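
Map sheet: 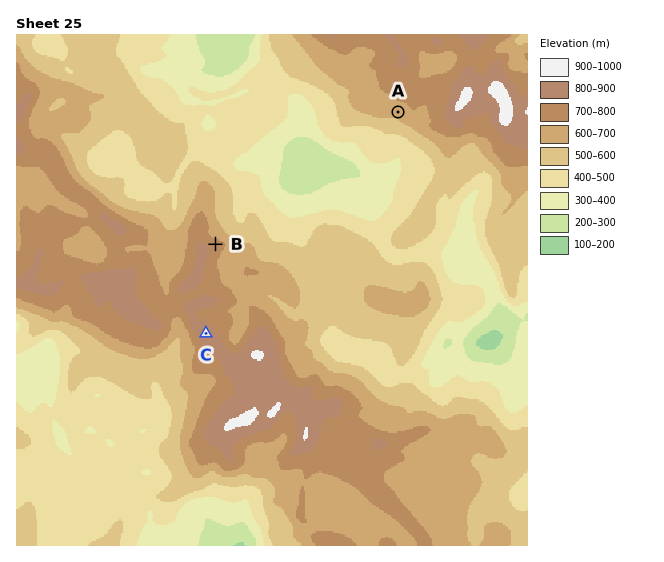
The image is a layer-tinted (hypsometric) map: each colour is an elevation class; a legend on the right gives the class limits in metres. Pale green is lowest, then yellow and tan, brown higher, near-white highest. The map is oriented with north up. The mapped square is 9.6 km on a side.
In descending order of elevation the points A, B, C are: C B A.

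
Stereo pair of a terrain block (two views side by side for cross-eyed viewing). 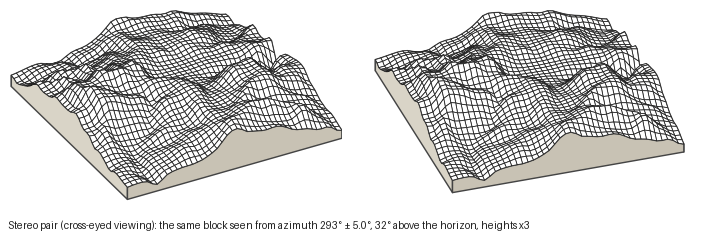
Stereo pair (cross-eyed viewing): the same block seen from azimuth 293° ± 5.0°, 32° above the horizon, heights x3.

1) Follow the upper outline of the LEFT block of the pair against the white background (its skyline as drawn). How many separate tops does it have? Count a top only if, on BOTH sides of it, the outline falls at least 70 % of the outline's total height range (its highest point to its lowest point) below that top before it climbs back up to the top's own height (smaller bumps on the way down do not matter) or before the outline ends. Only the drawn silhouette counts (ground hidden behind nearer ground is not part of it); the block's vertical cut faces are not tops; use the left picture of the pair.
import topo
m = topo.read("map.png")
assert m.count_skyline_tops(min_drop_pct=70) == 0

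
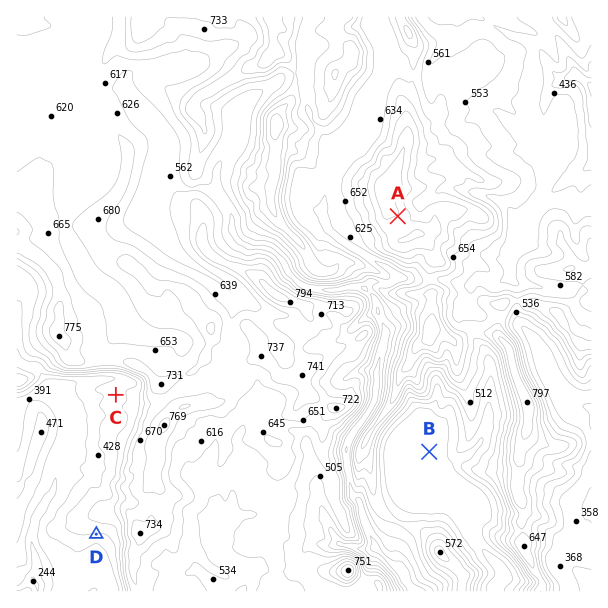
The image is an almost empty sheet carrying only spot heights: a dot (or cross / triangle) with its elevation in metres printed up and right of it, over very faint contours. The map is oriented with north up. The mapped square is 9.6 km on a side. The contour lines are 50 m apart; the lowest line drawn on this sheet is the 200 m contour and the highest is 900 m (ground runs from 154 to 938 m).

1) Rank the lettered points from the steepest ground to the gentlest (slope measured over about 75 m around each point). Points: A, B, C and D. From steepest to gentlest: D A C B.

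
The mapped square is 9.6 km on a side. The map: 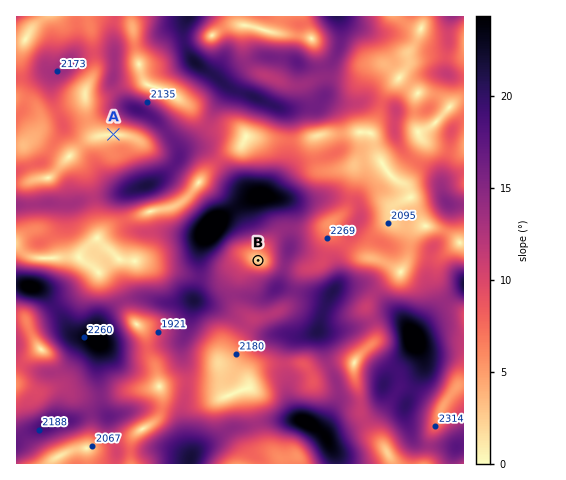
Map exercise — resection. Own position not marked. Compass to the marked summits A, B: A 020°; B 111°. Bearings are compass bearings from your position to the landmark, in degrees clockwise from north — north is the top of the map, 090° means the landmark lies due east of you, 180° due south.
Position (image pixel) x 91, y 196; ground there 2170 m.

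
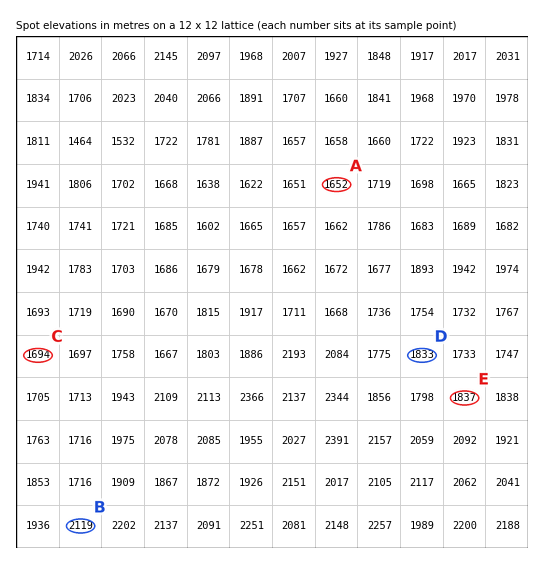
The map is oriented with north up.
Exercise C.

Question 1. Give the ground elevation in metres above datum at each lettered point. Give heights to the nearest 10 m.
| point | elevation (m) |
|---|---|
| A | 1650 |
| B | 2120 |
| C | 1690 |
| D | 1830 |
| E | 1840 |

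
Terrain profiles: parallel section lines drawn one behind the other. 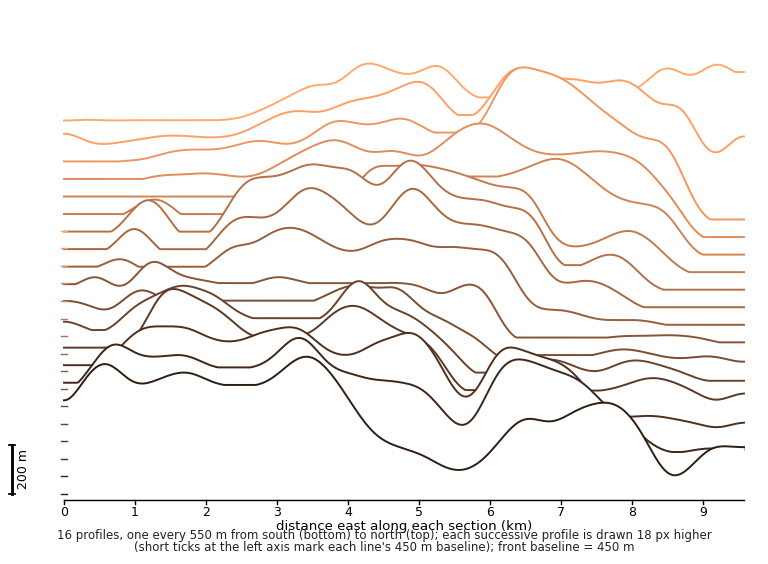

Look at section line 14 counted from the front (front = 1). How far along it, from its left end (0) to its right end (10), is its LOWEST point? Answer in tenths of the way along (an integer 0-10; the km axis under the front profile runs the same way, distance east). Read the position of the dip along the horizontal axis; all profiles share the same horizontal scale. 10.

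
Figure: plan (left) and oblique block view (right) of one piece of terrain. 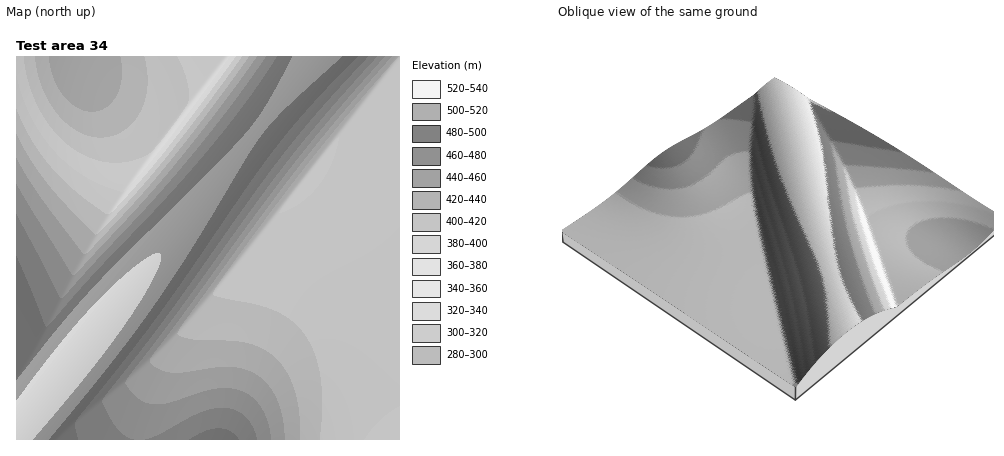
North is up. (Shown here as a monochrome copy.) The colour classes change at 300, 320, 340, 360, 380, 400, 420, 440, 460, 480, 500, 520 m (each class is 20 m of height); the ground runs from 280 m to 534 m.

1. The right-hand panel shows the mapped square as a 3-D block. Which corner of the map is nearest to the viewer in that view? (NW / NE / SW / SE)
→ NE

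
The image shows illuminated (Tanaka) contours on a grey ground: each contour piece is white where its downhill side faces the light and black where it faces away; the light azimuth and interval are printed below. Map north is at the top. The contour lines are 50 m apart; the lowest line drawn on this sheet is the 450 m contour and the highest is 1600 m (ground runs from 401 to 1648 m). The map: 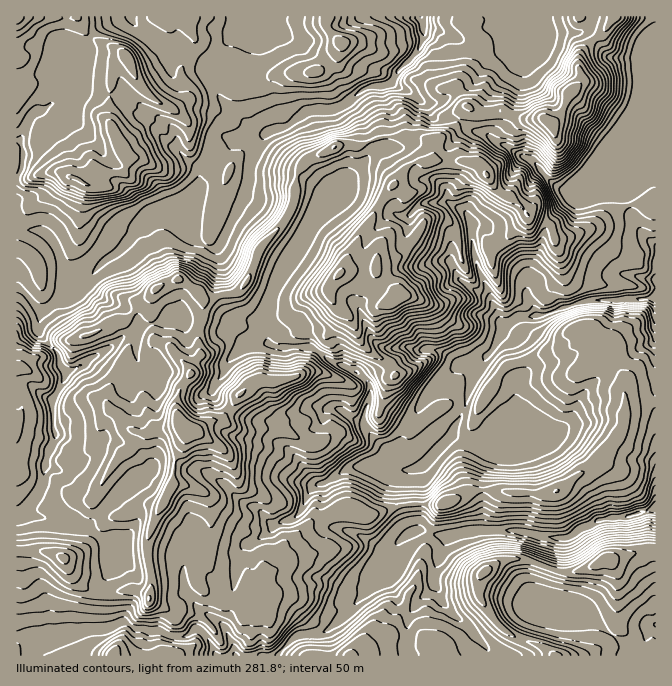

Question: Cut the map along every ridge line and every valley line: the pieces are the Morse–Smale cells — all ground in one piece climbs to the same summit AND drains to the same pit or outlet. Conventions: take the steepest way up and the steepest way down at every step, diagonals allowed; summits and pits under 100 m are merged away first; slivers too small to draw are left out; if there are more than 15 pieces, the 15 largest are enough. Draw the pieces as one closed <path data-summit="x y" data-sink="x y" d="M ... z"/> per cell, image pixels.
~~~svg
<path data-summit="194 430" data-sink="655 297" d="M370 141l-10 5-12-2-13 2-13 8-12 4-9 9-5 10-2 25-5 11-10 15-20 20-6 22-7 13-7 8-34 8-21-18-7-2-20 9-8 10-11 7-4 7-9 9-15 3-23 12-17 5-8 0-9 7 5 5 1 9 7 10-2 8-11 18 0 27 3 12-10 21-5 30-18 26 61 12 29 18-2 1 0 23-8 16 0 43 2 2 15-6 7 0 10 6 25 2 8 5 17 0 5-5 7-2 10 11 8 16 47 0 5-21 0-11-11-20 5-14 1-13 19-30 5-6 22-18 32-12 33 3 22-8 21-2 3-4-2-32 33-32 16 7 22 0 2 1 8 0 8-7 5-15 3-4-2-35 4-5 0-8-5-22-11-15-9 17-9 9-24 5-25-15-20 0-27 19-14 5-7 6-22-13-11-3-22-15-14-2-18 2-12-6 0-12-4-7 2-13 5-17 15-31 37-60 35-32 16-20z"/><path data-summit="340 273" data-sink="655 297" d="M460 121l-12 13-13 7-35-5-2 2-20 0-7 4 3 8-16 20-35 32-47 80-12 36 4 12 0 12 2 2 10 4 12-2 20 2 22 15 24 10 7 6 12-8 11-3 27-19 20 0 25 15 24-5 9-9 11-23-6-15-10-16-14-7-16-12-5-10 0-5 7-4 14-3 0-31 16 2 12-3 27-18 2-23 10-12-7-9-19-8-25-17-20-7z"/><path data-summit="557 492" data-sink="655 297" d="M655 298l-36 1-2 2-5-2-28 2-37 13-30 4-10 6-4 4 0 7 10 13 5 22 0 8-4 5 2 35-3 4-2 8-11 14-32-1-16-7-33 32 2 12-2 23 23 1 15-5 15-8 35 0 1 2 39 1 12-3 20-17 8-3 17-18 15-20 8-27 12-3 17-1z"/><path data-summit="194 430" data-sink="422 17" d="M348 101l-14 8-27 2-22 17-11 1-14 7-10 0-16 7-31 29-9 28-9 18-10-5-18 0-7 3-8 12-28 28-12 7-14 15-25-1-4 23-18 13-3 14 3 8 13 13 8-7 8 0 17-5 23-12 15-3 9-9 4-7 11-7 8-10 20-9 7 2 21 18 34-8 7-8 7-13 6-22 20-20 10-15 5-11 2-25 5-10 9-9 12-4 13-8 9-2 16 2 11-6-12-27z"/><path data-summit="72 177" data-sink="422 17" d="M190 54l-4 1-5 12 0 10 3 6 0 15-9 10-6 0-7-4-21-17-13-28-6 2-8 7-3 12-3 38 11 27 9 12-4 16-29 0-8 11-30-13-22 5-10 0-5-3-4 4 0 50 24 4 11 7 7 10 6 28 24 2 14-15 12-7 20-21 16-19 7-3 18 0 10 5 9-18 9-28 31-29 16-7 11-1-7-1-6-9-20-18-9-10-10-19-1-13z"/><path data-summit="194 430" data-sink="655 297" d="M655 161l-20 8-30-3-25 25-5 2-16-5-19-17-9 11 0 20-4 6-30 16-24 1 0 22 3 10-9-1-14 6 0 5 5 10 16 12 15 8 15 29 13-8 30-4 37-13 11-2 22 2 2-2 36-1z"/><path data-summit="342 42" data-sink="422 17" d="M420 16l-160 0-6 20-17-2-18 16-10 20 0 8 10 19 29 28 1 5 5 4 11 0 9-5 11-1 22-17 27-2 11-5 22-16 21-4 33-39 3-13-1-14z"/><path data-summit="552 125" data-sink="655 297" d="M595 39l-9 8-7 10-1 10 3 6 0 9-13 13-7 18-9 11-10-6-17 1-21-8-22 3-12-6-6 2-5 10 11 9 20 7 25 17 19 8 18 22 10 6 12 4 6-2 25-25 30 3 19-6 2-3 0-95-6-4-11-3-27 0-11-10z"/><path data-summit="194 430" data-sink="655 508" d="M418 504l-21 2-22 8-33-3-32 12-22 18-5 6-19 30-1 13-5 14 11 20 0 11-3 7-2 13 14 1 10-12 9-8 21-2 9-3 41-42 19-8 7-7 5-14-1-16 9-10 10-3 2-4z"/><path data-summit="72 177" data-sink="655 297" d="M130 16l-28 10-9 7-11 15-11 5 0 12 3 10-3 10-14 18-26 12-12 25 4 8 0 19-4 5 3 2 13 2 22-5 30 13 8-11 29-1 4-15-14-22-6-17 0-6 5-40 12-13 4 1 9 22 14 16 17 10 6 0 8-6 1-19-3-6 0-10 7-14-9-5-14-2-25-17z"/><path data-summit="557 492" data-sink="655 508" d="M655 403l-26 1-5 6-1 17-19 26-17 18-8 3-20 17-12 3-39-1-1-2-35 0-24 12-28 1-2 26 22 6 12 0 16-5 52 0 29 7 20 0 13-10 18-9 22-1 32-9 2-2z"/><path data-summit="64 558" data-sink="655 297" d="M28 514l-12 3 0 118 11 3 21 0 29-5 7-4 20 0-1-45 8-16 0-23 2-1-29-18z"/><path data-summit="485 572" data-sink="655 508" d="M520 531l-52 0-16 5-12 0-15-5-15 2-12 11 1 16-8 22 7 9 14 7 10 0 13-14 6 16 17 19 11 8 20 23 3 6 60 0-5-7-27-10-15-8-12-13-14-21 2-22 21-14 23-2 22 9 4-3 3-20 4-7-21-2z"/><path data-summit="350 655" data-sink="655 508" d="M390 578l-22 11-41 42-9 3-21 2-9 8-9 11 212 0-2-5-20-23-11-8-17-19-6-16-13 14-10 0-14-7-5-6z"/><path data-summit="194 430" data-sink="422 17" d="M614 16l-192 0 2 21-3 8-30 37 7 6 10 3 16 12 13 0 8-4 13-11 17-7 15-22 24-13 14-3 8-8 1-4 8 3 42-3 8 8 9-7z"/>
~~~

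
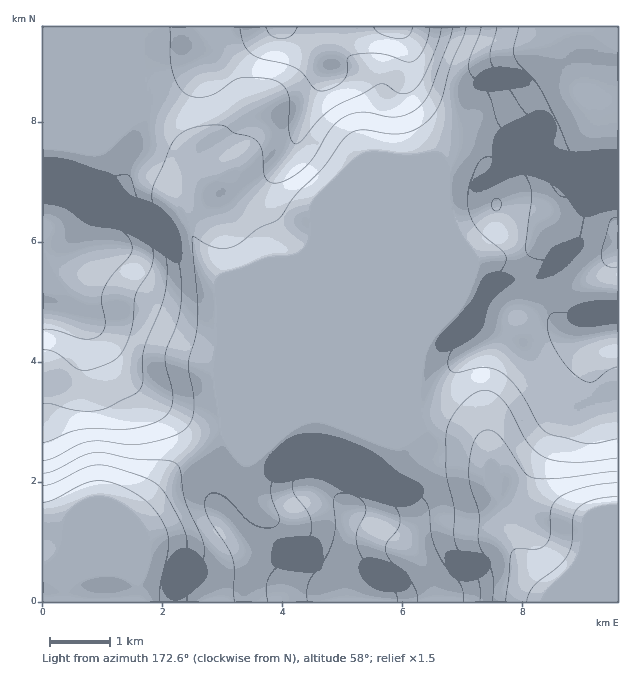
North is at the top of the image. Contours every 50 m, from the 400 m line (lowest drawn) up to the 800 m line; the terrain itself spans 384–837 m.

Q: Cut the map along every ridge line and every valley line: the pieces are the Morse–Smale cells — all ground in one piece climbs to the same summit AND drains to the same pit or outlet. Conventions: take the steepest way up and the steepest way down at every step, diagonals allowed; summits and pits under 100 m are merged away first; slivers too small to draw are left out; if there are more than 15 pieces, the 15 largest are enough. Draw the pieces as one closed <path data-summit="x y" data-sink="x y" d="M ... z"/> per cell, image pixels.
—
<path data-summit="86 249" data-sink="617 601" d="M137 26l-95 1 0 283 29 6 21 12 34 50 17 17 36 25 26 29 19-11 39-14 30 0 17-6 15 0 30 10 67 0-8-14-136-137-8-15-8-31-30-52-8-1-21 6-18 10-8 10 7-30 2-23-11-14-26-18-5-7-6-45z"/><path data-summit="395 27" data-sink="617 601" d="M398 26l-259 0-1 41 8 48 29 22 11 14-2 23-7 30 8-10 18-10 21-6 8 1 30 52 8 31 8 15 138 141 0-28 6-45 0-149 34-87-28-11-14-11-4-9 0-21-4-17z"/><path data-summit="610 333" data-sink="617 601" d="M458 110l-4 1-32 85 0 149-6 45 1 27 8 13 39 6 12 4 8 7 12 30 0 19 8 18 4 24 11 20 22 29 10 7 21 8 45 0 1-349-4 2-4 21 2 55-2 3-14 2-16 0-17-8-18-17-10-5-12-1-4-11-1-33-6-21-16-32 0-19-7-21-13-26-6-24-3-4z"/><path data-summit="361 598" data-sink="617 601" d="M325 418l-15 0-17 6-30 0-39 14-20 12 6 13 2 29 6 18 12 16 44 48 15 7 39 11 25 2 8 4 1 4 210-1-21-7-10-7-27-37-6-12-4-24-8-18 0-19-7-23-5-7-8-7-18-6-34-6-69 0z"/><path data-summit="610 333" data-sink="617 46" d="M599 32l-18 0-25 15-32 6-43 18-15 14-10 21 1 4 6 2 7 6 6 24 13 26 7 21 0 19 16 32 6 21 2 42 25 8 18 17 17 8 16 0 16-5-2-55 4-21 4-3 0-210z"/><path data-summit="86 249" data-sink="65 601" d="M53 311l-11 1 0 289 95 1 1-17-5-7-15-6-26 0-6 2 36-36 8-21 34-39 20-17 19-11 1-2-25-28-36-25-17-17-34-50-21-12z"/><path data-summit="361 598" data-sink="65 601" d="M205 450l-21 11-20 17-34 39-8 21-34 36 30-2 15 6 5 7 1 17 223-1-1-3-8-4-25-2-39-11-15-7-44-48-12-16-6-18-2-29z"/><path data-summit="395 27" data-sink="617 46" d="M617 26l-218 1 7 13 4 17 0 21 4 9 14 11 27 10 11-23 15-14 43-18 32-6 25-15 18 0 18 9z"/>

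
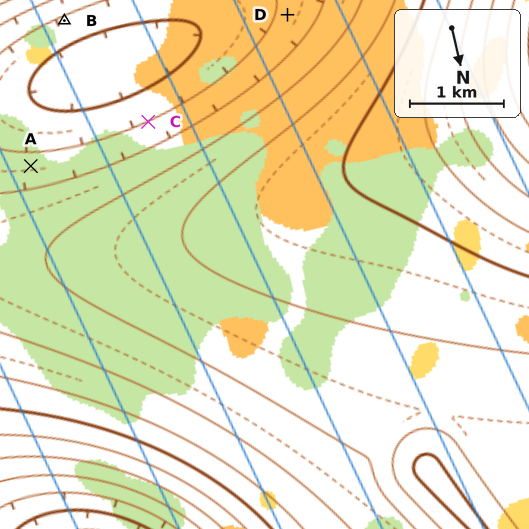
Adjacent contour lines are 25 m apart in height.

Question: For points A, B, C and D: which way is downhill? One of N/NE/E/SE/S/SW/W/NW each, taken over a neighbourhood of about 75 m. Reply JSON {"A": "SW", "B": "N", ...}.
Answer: {"A": "S", "B": "N", "C": "S", "D": "SE"}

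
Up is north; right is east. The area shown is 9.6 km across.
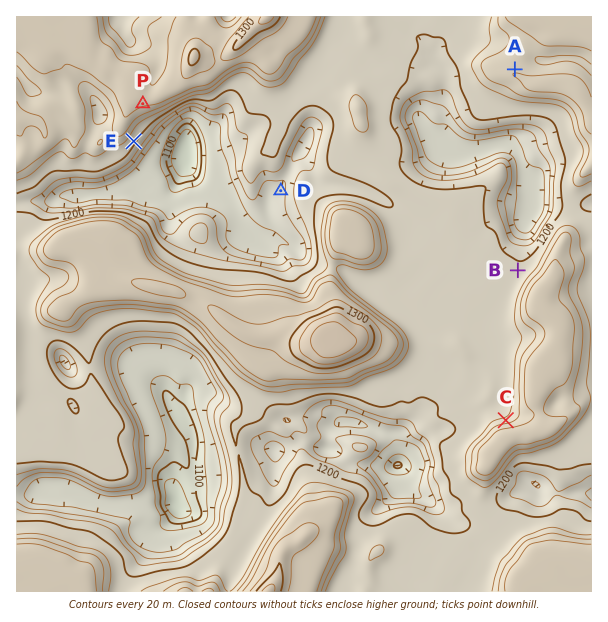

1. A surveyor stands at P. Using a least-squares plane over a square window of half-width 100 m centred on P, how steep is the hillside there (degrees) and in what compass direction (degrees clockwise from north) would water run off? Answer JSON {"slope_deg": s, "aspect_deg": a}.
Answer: {"slope_deg": 5, "aspect_deg": 157}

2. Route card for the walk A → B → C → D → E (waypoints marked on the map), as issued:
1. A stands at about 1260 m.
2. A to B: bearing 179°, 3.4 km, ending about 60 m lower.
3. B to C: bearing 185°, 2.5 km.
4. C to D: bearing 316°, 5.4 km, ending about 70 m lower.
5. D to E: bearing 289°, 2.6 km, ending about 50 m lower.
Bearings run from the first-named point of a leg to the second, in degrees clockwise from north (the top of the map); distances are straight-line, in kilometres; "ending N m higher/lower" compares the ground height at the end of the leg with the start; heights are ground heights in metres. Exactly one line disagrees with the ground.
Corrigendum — Line 5: it should read "ending about 50 m higher".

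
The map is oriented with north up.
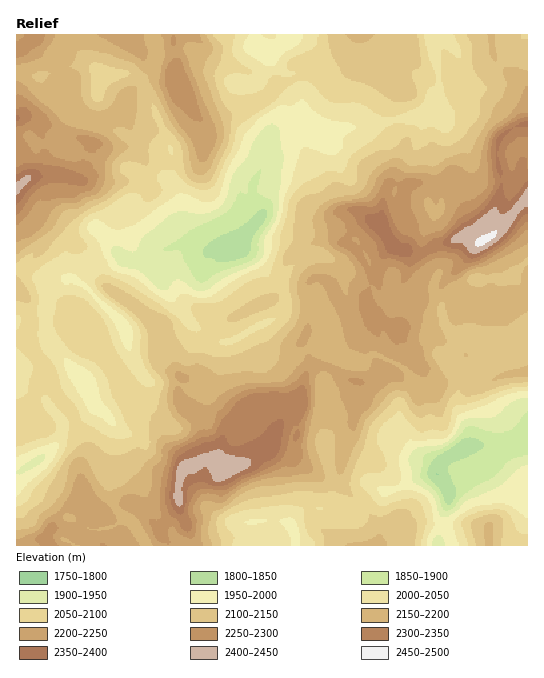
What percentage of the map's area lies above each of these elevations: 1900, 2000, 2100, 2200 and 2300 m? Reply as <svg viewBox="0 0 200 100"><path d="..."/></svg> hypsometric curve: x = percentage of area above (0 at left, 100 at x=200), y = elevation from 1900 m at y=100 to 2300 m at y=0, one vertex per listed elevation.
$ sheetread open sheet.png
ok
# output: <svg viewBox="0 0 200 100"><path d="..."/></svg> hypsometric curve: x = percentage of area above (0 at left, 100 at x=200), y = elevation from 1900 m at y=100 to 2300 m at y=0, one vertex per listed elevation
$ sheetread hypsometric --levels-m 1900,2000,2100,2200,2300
<svg viewBox="0 0 200 100"><path d="M192 100l-21-25-59-25-61-25-36-25"/></svg>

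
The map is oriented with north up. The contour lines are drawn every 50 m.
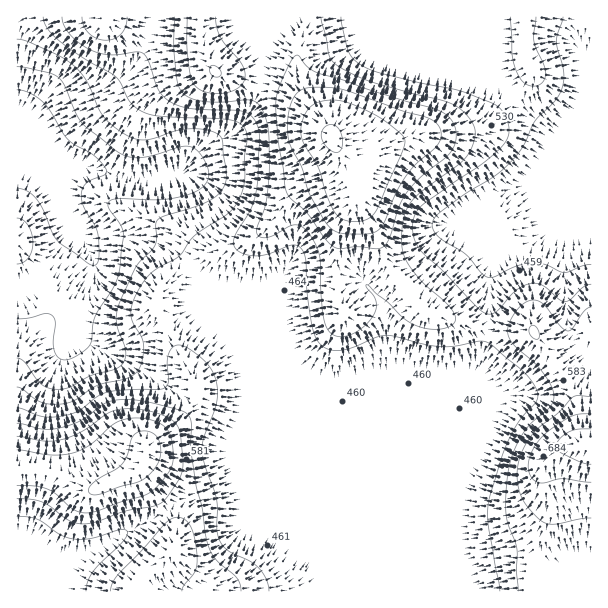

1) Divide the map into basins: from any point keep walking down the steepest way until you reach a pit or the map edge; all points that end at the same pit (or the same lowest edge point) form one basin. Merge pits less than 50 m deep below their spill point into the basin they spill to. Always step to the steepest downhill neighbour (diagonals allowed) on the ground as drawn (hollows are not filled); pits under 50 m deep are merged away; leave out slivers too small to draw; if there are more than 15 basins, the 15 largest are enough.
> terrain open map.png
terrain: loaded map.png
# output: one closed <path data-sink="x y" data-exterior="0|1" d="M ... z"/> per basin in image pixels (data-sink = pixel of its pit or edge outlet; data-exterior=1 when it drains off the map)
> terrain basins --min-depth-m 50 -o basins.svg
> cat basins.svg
<path data-sink="17 168" data-exterior="1" d="M302 16l-286 1 0 450 41 7 30 14 11 0 36-16 8-7-2 8 4 6 28 39 4 22-2 9-35 32-5 7 1 4 456 0 1-262-20 18-15 7-6 0-16-22-5-3-18 1-36-5-48-13-10-7-27-36-19-46-14-23-2-25-18-24-13-30-23-32-6-22 0-9 6-17 2-12z"/><path data-sink="591 189" data-exterior="1" d="M591 16l-288 0-1 26-6 17 2 18 4 13 23 32 13 30 18 24 2 25 14 23 19 46 27 36 10 7 48 13 36 5 18-1 5 3 16 22 6 0 15-7 9-6 11-13z"/><path data-sink="17 591" data-exterior="1" d="M140 466l-6 6-36 16-11 0-21-12-15-4-35-4 1 124 117-1 5-10 35-32 2-9-4-22-28-39z"/>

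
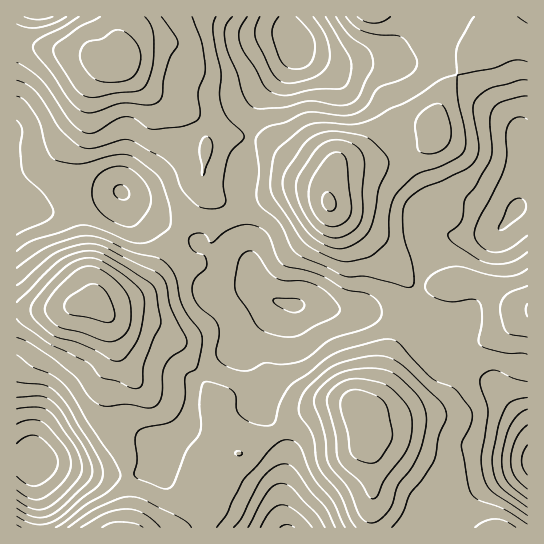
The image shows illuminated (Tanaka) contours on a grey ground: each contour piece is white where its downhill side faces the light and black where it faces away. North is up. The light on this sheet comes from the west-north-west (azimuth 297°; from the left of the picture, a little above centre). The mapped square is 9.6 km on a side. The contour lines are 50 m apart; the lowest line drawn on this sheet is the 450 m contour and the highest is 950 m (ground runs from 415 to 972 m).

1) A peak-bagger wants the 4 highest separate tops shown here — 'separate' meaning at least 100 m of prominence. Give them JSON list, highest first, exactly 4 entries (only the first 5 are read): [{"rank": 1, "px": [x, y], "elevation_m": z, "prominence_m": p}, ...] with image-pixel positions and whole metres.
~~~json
[{"rank": 1, "px": [97, 303], "elevation_m": 972, "prominence_m": 557}, {"rank": 2, "px": [329, 202], "elevation_m": 958, "prominence_m": 293}, {"rank": 3, "px": [369, 429], "elevation_m": 936, "prominence_m": 233}, {"rank": 4, "px": [115, 66], "elevation_m": 935, "prominence_m": 237}]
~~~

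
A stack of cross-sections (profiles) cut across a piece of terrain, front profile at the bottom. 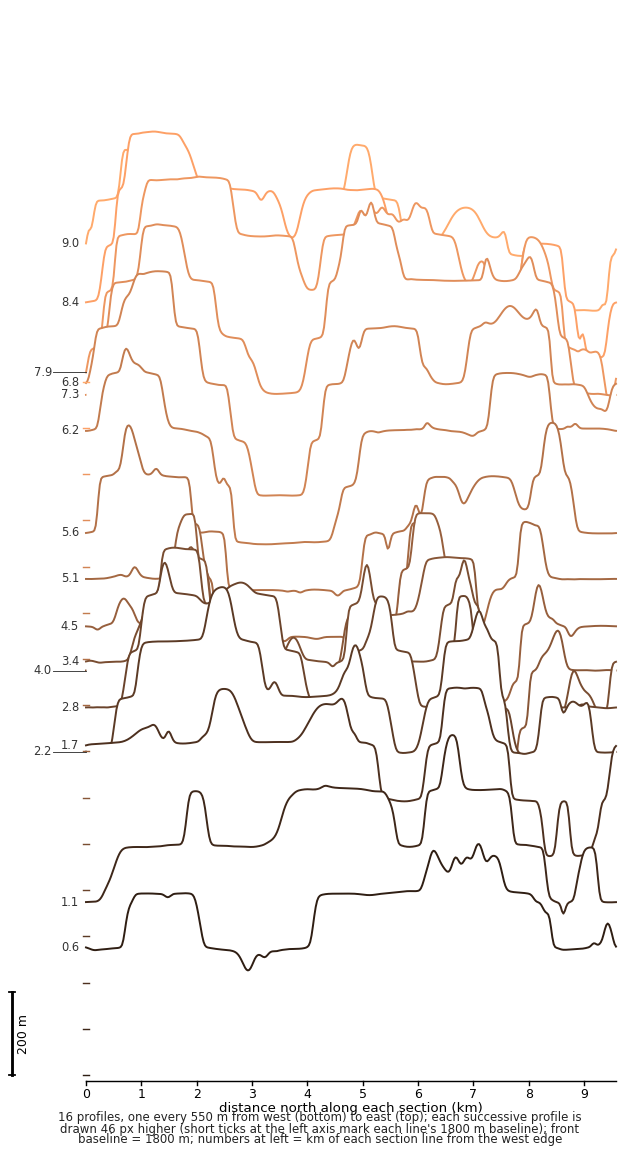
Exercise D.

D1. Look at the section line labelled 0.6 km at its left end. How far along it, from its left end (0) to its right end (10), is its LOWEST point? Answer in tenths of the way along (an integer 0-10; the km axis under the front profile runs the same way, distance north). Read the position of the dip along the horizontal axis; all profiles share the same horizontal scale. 3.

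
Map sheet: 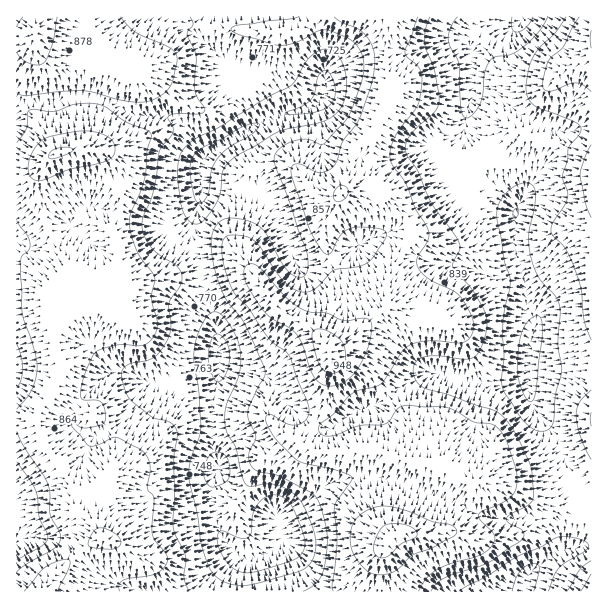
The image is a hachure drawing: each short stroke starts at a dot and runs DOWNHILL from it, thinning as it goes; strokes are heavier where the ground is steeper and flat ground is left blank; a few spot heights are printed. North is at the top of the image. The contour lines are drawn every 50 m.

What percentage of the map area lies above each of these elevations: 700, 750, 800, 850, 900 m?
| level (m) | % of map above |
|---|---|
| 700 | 97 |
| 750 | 87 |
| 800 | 60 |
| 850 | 40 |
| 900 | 5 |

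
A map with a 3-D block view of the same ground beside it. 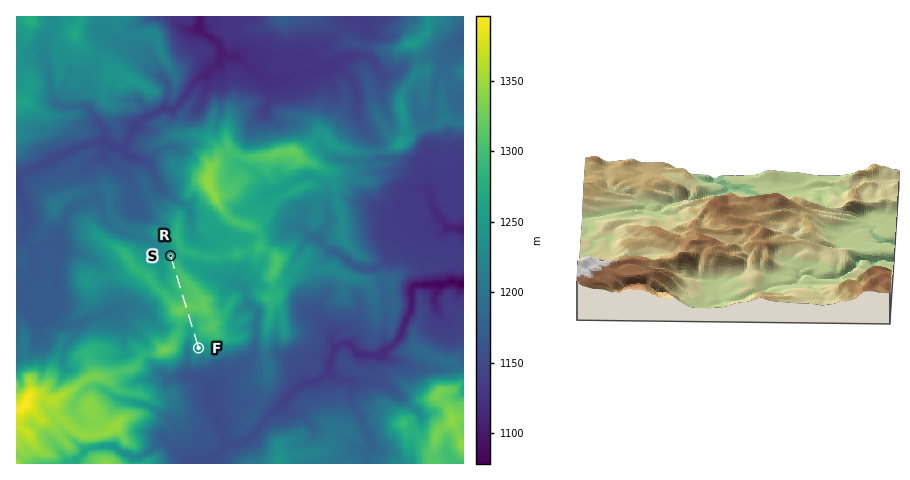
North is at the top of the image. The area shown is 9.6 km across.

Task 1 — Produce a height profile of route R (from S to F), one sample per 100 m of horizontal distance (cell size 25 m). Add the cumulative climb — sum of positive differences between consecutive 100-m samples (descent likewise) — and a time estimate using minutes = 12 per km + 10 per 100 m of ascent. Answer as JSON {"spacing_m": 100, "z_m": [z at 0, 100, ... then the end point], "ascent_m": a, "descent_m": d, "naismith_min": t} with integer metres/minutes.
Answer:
{"spacing_m": 100, "z_m": [1259, 1275, 1287, 1292, 1289, 1290, 1294, 1298, 1298, 1300, 1307, 1320, 1322, 1306, 1293, 1278, 1266, 1267, 1269, 1265, 1259, 1249], "ascent_m": 69, "descent_m": 80, "naismith_min": 32}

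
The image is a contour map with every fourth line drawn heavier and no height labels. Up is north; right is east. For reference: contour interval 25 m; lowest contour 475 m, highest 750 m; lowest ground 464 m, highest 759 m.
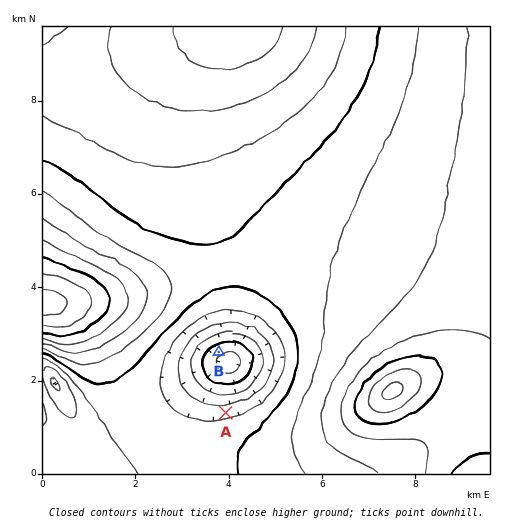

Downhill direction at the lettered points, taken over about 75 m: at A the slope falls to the N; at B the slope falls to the SE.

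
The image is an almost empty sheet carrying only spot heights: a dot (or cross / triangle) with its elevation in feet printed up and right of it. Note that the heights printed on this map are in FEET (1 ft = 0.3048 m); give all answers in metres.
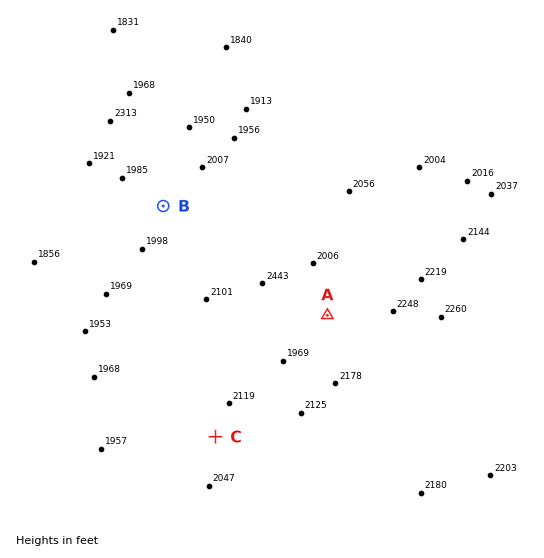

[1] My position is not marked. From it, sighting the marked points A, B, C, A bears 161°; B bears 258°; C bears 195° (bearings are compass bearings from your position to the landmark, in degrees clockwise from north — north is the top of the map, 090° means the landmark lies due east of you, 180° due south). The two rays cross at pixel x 282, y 181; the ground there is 620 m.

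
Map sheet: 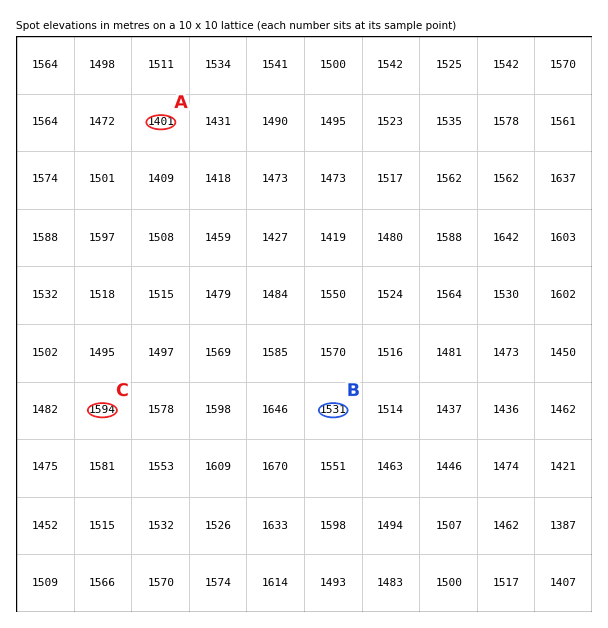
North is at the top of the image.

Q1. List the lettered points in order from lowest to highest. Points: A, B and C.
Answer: A B C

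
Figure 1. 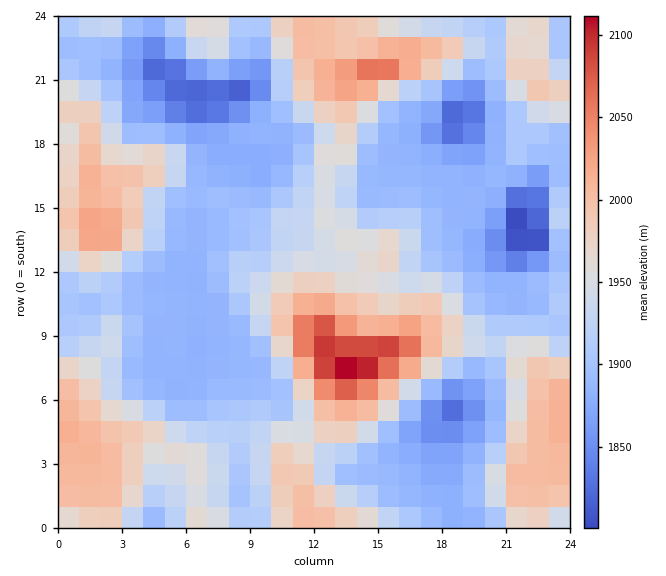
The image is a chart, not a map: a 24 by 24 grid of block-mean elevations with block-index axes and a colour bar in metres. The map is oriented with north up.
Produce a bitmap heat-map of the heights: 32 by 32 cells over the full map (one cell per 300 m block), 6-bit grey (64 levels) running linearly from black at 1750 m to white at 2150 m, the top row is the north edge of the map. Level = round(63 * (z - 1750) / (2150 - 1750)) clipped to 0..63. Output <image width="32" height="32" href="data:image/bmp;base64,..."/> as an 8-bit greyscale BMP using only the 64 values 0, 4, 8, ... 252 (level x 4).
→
<image width="32" height="32" href="data:image/bmp;base64,Qk02CAAAAAAAADYEAAAoAAAAIAAAACAAAAABAAgAAAAAAAAEAAATCwAAEwsAAAABAAAAAAAAAAAAAAEBAQACAgIAAwMDAAQEBAAFBQUABgYGAAcHBwAICAgACQkJAAoKCgALCwsADAwMAA0NDQAODg4ADw8PABAQEAAREREAEhISABMTEwAUFBQAFRUVABYWFgAXFxcAGBgYABkZGQAaGhoAGxsbABwcHAAdHR0AHh4eAB8fHwAgICAAISEhACIiIgAjIyMAJCQkACUlJQAmJiYAJycnACgoKAApKSkAKioqACsrKwAsLCwALS0tAC4uLgAvLy8AMDAwADExMQAyMjIAMzMzADQ0NAA1NTUANjY2ADc3NwA4ODgAOTk5ADo6OgA7OzsAPDw8AD09PQA+Pj4APz8/AEBAQABBQUEAQkJCAENDQwBEREQARUVFAEZGRgBHR0cASEhIAElJSQBKSkoAS0tLAExMTABNTU0ATk5OAE9PTwBQUFAAUVFRAFJSUgBTU1MAVFRUAFVVVQBWVlYAV1dXAFhYWABZWVkAWlpaAFtbWwBcXFwAXV1dAF5eXgBfX18AYGBgAGFhYQBiYmIAY2NjAGRkZABlZWUAZmZmAGdnZwBoaGgAaWlpAGpqagBra2sAbGxsAG1tbQBubm4Ab29vAHBwcABxcXEAcnJyAHNzcwB0dHQAdXV1AHZ2dgB3d3cAeHh4AHl5eQB6enoAe3t7AHx8fAB9fX0Afn5+AH9/fwCAgIAAgYGBAIKCggCDg4MAhISEAIWFhQCGhoYAh4eHAIiIiACJiYkAioqKAIuLiwCMjIwAjY2NAI6OjgCPj48AkJCQAJGRkQCSkpIAk5OTAJSUlACVlZUAlpaWAJeXlwCYmJgAmZmZAJqamgCbm5sAnJycAJ2dnQCenp4An5+fAKCgoAChoaEAoqKiAKOjowCkpKQApaWlAKampgCnp6cAqKioAKmpqQCqqqoAq6urAKysrACtra0Arq6uAK+vrwCwsLAAsbGxALKysgCzs7MAtLS0ALW1tQC2trYAt7e3ALi4uAC5ubkAurq6ALu7uwC8vLwAvb29AL6+vgC/v78AwMDAAMHBwQDCwsIAw8PDAMTExADFxcUAxsbGAMfHxwDIyMgAycnJAMrKygDLy8sAzMzMAM3NzQDOzs4Az8/PANDQ0ADR0dEA0tLSANPT0wDU1NQA1dXVANbW1gDX19cA2NjYANnZ2QDa2toA29vbANzc3ADd3d0A3t7eAN/f3wDg4OAA4eHhAOLi4gDj4+MA5OTkAOXl5QDm5uYA5+fnAOjo6ADp6ekA6urqAOvr6wDs7OwA7e3tAO7u7gDv7+8A8PDwAPHx8QDy8vIA8/PzAPT09AD19fUA9vb2APf39wD4+PgA+fn5APr6+gD7+/sA/Pz8AP39/QD+/v4A////AICMkJBwWFxwiIh0ZGR8mKCgmJCIdGhgWFBQWGSElIB0nJygnIhoYHSAgGxgaICcoJyMgHRgXFhUVFRcdJSclJSgoKCglHhsdHx4aFxoiJyciHBgXFhUVFBQWGSIoKSgoKSkoKCYgHR8hIBsYGyMnJBwYFhYWFRUTExUYIScoKCgpKSkoJSAgIiIfGhkcIiYhHBsZFxYVFBMSFRYcJigoKCoqKScmJCMgHh0aGhwgJCAhIh8ZFRMSERETFBkjJygpKiknJSUjHxoZGhkbGxwcHiUnJiIcFRIODQ8SFyEnKSopJyQgHxsYFhYXGBgZGBghJyoqKCQbFA8MDhIWHyYpKigmIRwYFhUVFRYWFhcWGiUsMTEtKCEZFBAQExcdJSgqJiQgGxYVFRUVFRYVFRYeKTM4ODQuKSMcFhQVGCAmJycgHx8cFhUVFRUVFhUVGSMuNjg5ODYxKyUfGhgaICUjIRkaHh4YFRUVFRUWFRceKTI2NDMzNTQuKCQgHh0fIR4aGRgcHhkVFRUVFRYWGiMqMjUwKyorLSsoJSAcGhobGRkZFxkaFxUVFRUVFRgeIygtLysoJiUmKCcjHBgWFhYWGRgXGRgWFRUVFRUWGh4iJignJiQjISEkIx8ZFhUVFRcaGRodGRYVFRUVFhgcHR8jJCMhICAgHh0eGxcVFRUWFxgdISMeGRYVFRUWGRsaHB8gHx8gIiMfGRgXFRQRDxEUFyInKSchGxcVFRYXGBgbHR0eICAiJCEZFhYUEg4KCA4YJSstLScgGBUVFRYXGBscHB8hIB4fHxoXFhUUEAoGDhsmKiopJx8YFhUWFxgYGx0dICEcGBkaGRYVFRUSCQcRHSQoKSgmHhgWFhYXFhYYGhwfHhkWFhcWFRUVFRQMCRIbIikpKCckHxkWFhYVFRUYHB8eGBYWFhUVFRUVFRMOERgiKSgmJiYkHRYUFBQUFBYaICIaFhUVFRUVFBQWFxUUFyEoJiEgIiEbFhQUFBQUFRggJB0WFRUVFBIRExYZGRYXHyYlHRgYGBUUFBQVFRUVFhwjIBgVFRQQDQ0SFRkaFxchJiMbFBMSDw4PEBMVFhcaICQjHBYVFBELCREVFxoaGyUkIBkTEhAMCgsLDRIWGyImJycjGxYVFA4KERUZICQkHxwaFhMQDQsLDAwKDRYfJiksLCslHxsYFBATGB8lJiMZGBYVEg0LDBATExAPFR8nKiwvMjErJiMdFxYaIyYiHBcWFhUSDQ4SGBwaFhQZIycoJygrLi4sKSUeGRkiJR4YFxgYGBQRExgfIh4XFh4mKCcmJSYmJSYlJSEaGiElHhcZHB0dGBQWGyEjHhgYICcoKCclJCEeHRoaGhgZICUeGA="/>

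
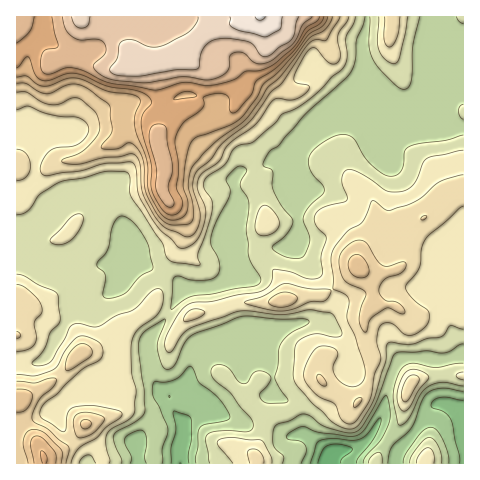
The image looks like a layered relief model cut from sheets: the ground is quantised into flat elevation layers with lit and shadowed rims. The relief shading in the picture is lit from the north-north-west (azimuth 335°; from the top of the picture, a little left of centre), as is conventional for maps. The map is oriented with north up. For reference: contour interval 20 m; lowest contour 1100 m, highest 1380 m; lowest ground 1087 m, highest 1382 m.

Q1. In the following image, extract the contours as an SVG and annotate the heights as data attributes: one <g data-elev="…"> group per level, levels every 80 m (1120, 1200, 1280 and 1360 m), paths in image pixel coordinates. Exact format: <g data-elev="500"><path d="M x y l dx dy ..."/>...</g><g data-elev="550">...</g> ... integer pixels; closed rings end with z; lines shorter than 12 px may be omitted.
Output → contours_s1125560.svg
<g data-elev="1120"><path d="M171 463l0-15 5-18-3-17 1-2 14 4 3 4 1 19-4 16 1 9"/><path d="M310 463l6-18 3-4 11-2 21 1 9-1 7-5 10-14 4-2 0 6-5 11-18 23-1 5"/><path d="M459 463l0-8-8-35-5-7-13-5-2-3 3-5 7-3 22 3"/></g><g data-elev="1200"><path d="M71 463l3-7 5-8 18-11 9-10 14-9 2-5-5-3-22-4-21 1-6 6-2 17-3 2-22-14-1-4 0-3 5-8 12-9 23-23 20-11 3-7-2-9-4-3-9-4-10 0-11 11-9 17-4 4-19 7-18-2"/><path d="M264 463l0-4-2-5-4-4-5-1-3 0-2 3 2 11"/><path d="M404 402l5-2 10-18 0-4-2-2-7 0-5 6-4 11 1 5z"/><path d="M17 351l11-2 6-5 2-7-2-15 8-11-1-7-5-7-11-10-8-3"/><path d="M184 321l4 0 11-3 5-4 1-2-6-3-7 1-6 4z"/><path d="M274 311l14-1 23-8 12-1 5-3 3-7-4-2-19-1-23-5-21 13-20 6 5 3z"/><path d="M17 181l5-2 5-3 2-4 1-6-3-12-5-3-5-2"/><path d="M463 175l-22 6-23 19-11 5-16 5-6 0-9-8-4-1-10 21-15 10-14 18-2 9 2 19 0 10 12 6 4 5-2 20 8 17 8 25 2 9 0 7-3 6-7 4-7-1-7-4-5-5-3-7 1-6 3-8 0-5-4-3-10-2-6 2-5 5-7 14-1 9 2 7 9 11 20 10 5 14 5 5 5 1 6-3 14-22 4-24 7-15-4-19 1-11 2-4 5-3 6 0 13 11 6 1 9-3 9-9 1-5-1-7-17-14-5-6 0-5 13-19 2-18 5-11 33-29 4-3"/><path d="M17 110l11-4 20 8 14 3 14 0 8 4 5 8-4 9-10 8-19 2-7 3-5 7-3 7-1 6 2 3 6 2 32-5 25-8 27-1 4 7 3 26 12 22 9 13 12 9 6 8 7 1 7-3 5-6 8-18 0-13-8-21 1-6 2-6 19-14 6-13 5-5 26-19 17-24 5-2 16 2 8-4 6-5 1-3-1-3-11-2-3-5 6-15 9-14 4-1 3 1 10 11 4 3 5 1 3-2 2-7-2-14 0-6 11-18"/><path d="M385 17l-1 23 2 5 4 2 3-3 4-8 3-19"/></g><g data-elev="1280"><path d="M46 463l1-7-2-3-4-2 0 5 2 7"/><path d="M174 100l4-5 8-4 7 1 4 4z"/><path d="M17 68l8-10 3-1 7 18 7 5 8 0 17-6 9 0 8 2 22 10 30 4 12 6 4 7-9 10-2 11 2 13 8 28 1 24 10 21 6 4 6 1 6-4 3-7-1-5-6-11 3-21-4-24 1-8 6-11 19-14 3-5-1-8 7-2 10-2 6 2 3 4 1 12 4 2 3-2 14-16 5-14 23-16 15-15 13-18 13-8 4-7"/></g><g data-elev="1360"><path d="M230 17l0 8 4 3 31 9 15-8 2-12"/></g>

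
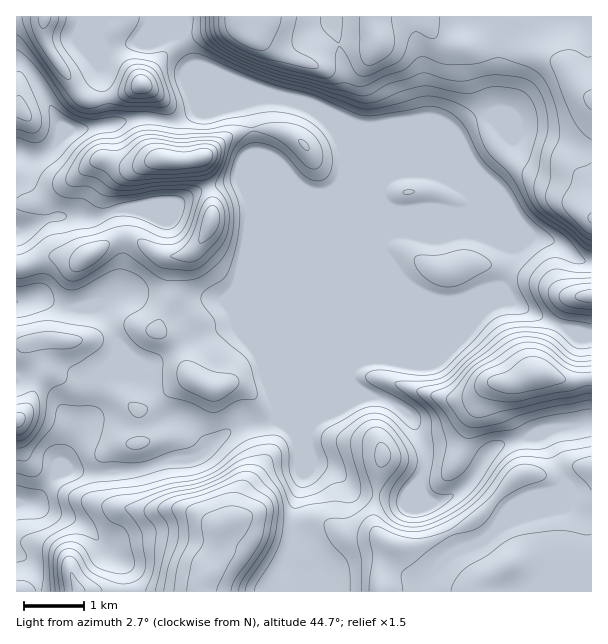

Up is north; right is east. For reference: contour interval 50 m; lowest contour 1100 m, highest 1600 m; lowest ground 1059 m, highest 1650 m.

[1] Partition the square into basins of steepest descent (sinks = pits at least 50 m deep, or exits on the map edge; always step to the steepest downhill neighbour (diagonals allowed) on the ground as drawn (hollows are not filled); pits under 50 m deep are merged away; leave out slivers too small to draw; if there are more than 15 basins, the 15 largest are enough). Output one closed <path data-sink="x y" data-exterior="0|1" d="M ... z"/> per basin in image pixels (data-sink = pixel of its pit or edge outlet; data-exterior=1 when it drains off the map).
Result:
<path data-sink="17 503" data-exterior="1" d="M591 16l-547 1-1 18 3 9 32 48 6 6 23 0 21-6 12-7 9 3 11 10 6 12 0 10-4 18 0 18 3 4 35-1 11 36 1 20-4 15-9 15-8 8-17 3-2 2-3 41-13 32-27-5-27 11-15 3-21 2-19-4-31 6 1 248 575-1z"/><path data-sink="17 153" data-exterior="1" d="M44 16l-28 1 0 249 8 0 29-10 16 4 11 0 25-16 14-6 13 0 32 18 18 0 9-3 15-20 6-18-1-20-11-36-35 1-3-4 0-18 4-18 0-10-6-12-11-10-9-3-12 7-21 6-23 0-6-6-32-48-3-9z"/><path data-sink="17 302" data-exterior="1" d="M132 238l-18 2-34 20-11 0-16-4-29 10-7 0-1 76 11 1 20-5 19 4 21-2 15-3 27-11 27 5 13-32 1-33 4-9-15-3z"/>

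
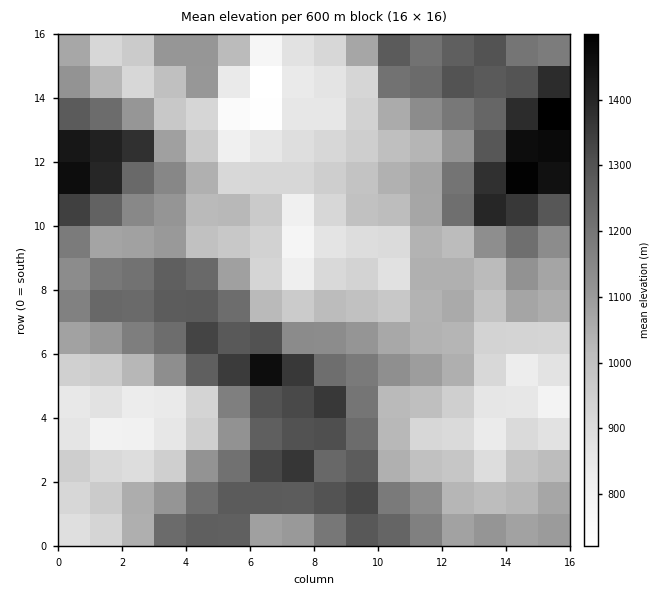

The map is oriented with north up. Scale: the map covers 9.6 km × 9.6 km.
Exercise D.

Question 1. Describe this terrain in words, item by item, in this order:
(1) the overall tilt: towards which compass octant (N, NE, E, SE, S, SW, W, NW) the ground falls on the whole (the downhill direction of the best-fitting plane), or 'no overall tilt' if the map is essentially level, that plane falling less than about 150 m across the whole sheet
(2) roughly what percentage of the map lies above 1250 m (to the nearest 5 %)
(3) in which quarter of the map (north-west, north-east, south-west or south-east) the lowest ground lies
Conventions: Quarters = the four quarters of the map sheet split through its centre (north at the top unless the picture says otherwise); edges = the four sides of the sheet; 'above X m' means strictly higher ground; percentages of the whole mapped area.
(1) There is no overall tilt: the best-fitting plane is nearly level.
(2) Ground above 1250 m makes up about 20 % of the sheet.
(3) Look to the north-west quarter for the lowest ground.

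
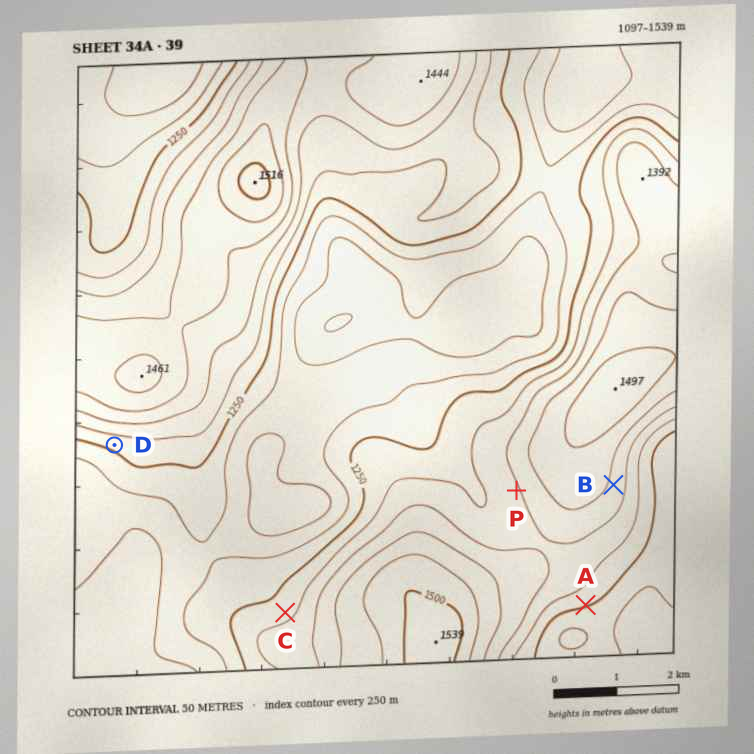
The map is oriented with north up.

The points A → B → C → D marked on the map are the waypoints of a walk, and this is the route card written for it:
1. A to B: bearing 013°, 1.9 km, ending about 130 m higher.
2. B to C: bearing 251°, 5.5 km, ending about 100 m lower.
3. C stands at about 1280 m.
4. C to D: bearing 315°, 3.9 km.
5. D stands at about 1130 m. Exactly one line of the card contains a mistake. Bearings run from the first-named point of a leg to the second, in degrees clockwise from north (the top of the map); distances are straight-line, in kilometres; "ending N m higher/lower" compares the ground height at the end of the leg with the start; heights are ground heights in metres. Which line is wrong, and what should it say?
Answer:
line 5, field height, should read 1270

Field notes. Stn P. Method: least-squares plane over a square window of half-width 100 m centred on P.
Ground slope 7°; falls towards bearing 250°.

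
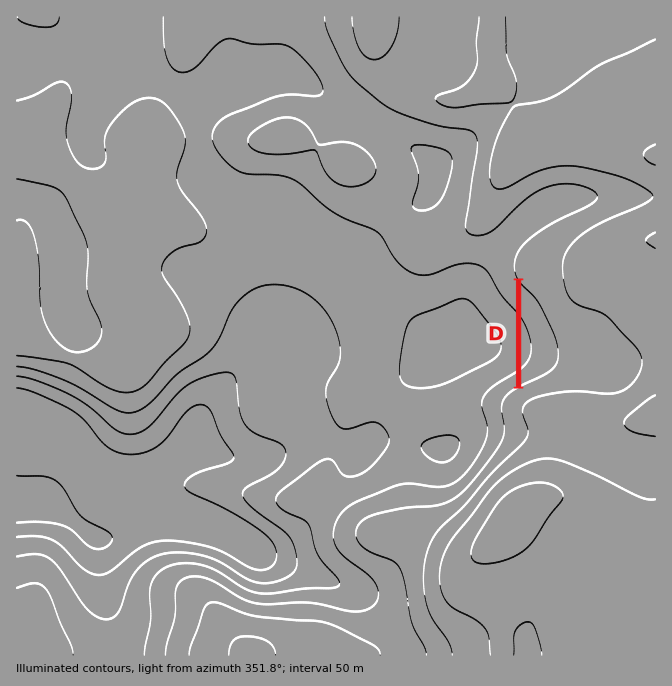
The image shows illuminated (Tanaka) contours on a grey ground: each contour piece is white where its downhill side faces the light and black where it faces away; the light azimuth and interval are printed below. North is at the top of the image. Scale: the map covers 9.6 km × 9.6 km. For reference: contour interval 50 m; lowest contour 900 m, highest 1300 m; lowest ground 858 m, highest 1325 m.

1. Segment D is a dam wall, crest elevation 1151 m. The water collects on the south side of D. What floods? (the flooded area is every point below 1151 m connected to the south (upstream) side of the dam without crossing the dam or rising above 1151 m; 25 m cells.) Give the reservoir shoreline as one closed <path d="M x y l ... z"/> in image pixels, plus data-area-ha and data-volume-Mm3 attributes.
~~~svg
<path d="M522 284l0 102 30-15 4-4 3-9 0-10-1-1 0-5-4-7 0-3-15-30-6-7 0-2-11-9z" data-area-ha="58" data-volume-Mm3="15.27"/>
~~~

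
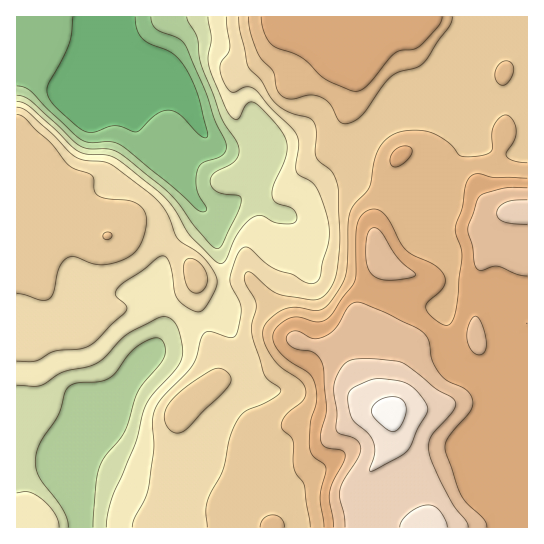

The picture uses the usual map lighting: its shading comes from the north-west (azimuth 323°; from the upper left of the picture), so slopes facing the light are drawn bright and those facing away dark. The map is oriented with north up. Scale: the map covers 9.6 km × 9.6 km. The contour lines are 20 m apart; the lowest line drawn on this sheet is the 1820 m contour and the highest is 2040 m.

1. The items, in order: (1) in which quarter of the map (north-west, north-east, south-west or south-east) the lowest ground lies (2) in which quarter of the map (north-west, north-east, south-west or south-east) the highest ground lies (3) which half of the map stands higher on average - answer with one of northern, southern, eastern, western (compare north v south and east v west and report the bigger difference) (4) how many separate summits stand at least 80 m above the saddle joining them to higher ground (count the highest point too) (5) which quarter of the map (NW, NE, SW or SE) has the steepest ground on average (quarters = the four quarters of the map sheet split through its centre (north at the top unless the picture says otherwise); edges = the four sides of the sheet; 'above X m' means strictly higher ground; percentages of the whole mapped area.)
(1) Look to the north-west quarter for the lowest ground.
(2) The highest point lies in the south-east quarter of the map.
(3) On average the eastern half of the map is the higher ground.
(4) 1 summit rises at least 80 m above its surroundings.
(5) The north-west quarter is the steepest part of the map.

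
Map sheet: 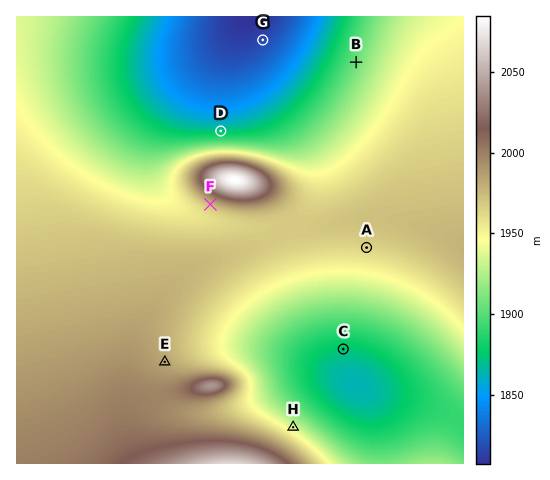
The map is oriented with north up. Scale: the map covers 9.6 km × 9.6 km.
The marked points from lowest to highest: C B A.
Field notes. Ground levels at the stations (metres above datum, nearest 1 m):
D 1873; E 1984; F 1974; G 1816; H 1936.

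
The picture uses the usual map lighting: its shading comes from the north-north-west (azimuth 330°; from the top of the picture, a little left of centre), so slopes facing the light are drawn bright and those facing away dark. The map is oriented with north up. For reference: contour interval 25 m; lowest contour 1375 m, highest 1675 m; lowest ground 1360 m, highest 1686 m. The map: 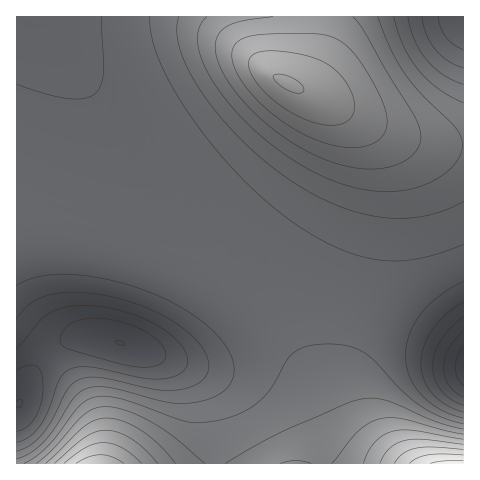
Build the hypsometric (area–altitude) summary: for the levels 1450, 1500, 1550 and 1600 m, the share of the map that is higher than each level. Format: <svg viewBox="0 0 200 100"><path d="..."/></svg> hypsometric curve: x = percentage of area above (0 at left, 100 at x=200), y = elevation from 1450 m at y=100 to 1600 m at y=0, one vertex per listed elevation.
<svg viewBox="0 0 200 100"><path d="M179 100l-94-33-45-34-25-33"/></svg>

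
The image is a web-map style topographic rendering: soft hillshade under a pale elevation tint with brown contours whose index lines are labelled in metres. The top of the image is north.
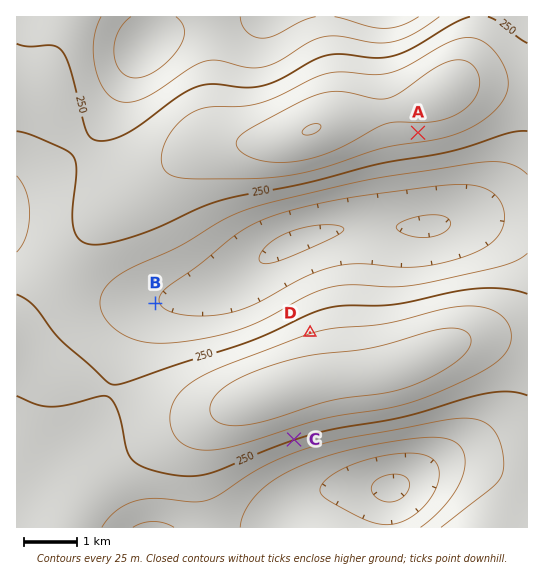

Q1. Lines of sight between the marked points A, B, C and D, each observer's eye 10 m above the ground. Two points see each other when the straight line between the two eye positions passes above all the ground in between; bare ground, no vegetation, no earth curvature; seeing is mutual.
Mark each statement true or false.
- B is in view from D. true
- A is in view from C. false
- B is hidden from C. true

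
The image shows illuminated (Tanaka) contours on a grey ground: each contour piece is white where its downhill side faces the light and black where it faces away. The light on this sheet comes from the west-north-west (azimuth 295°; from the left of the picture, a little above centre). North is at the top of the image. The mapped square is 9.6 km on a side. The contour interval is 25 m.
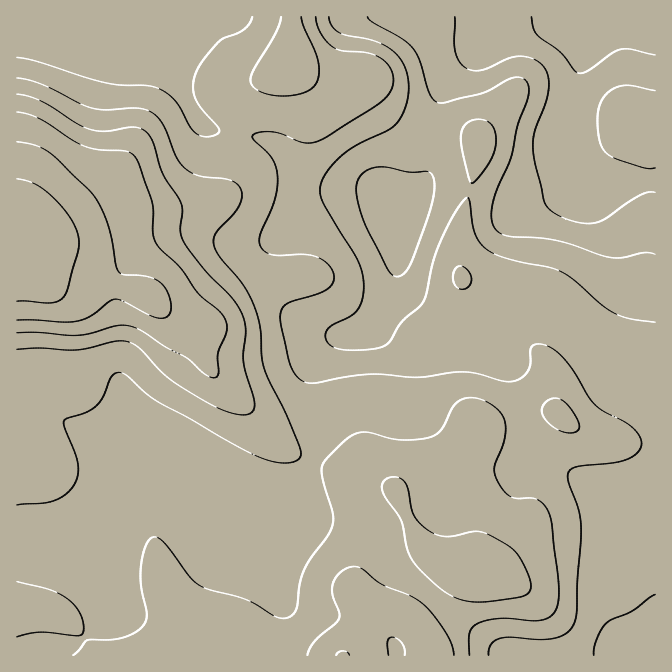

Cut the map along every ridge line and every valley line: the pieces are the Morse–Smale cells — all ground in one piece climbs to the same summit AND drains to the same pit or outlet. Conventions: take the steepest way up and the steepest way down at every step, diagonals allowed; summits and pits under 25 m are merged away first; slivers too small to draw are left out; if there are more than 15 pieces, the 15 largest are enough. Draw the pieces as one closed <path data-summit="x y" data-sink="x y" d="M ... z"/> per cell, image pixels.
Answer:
<path data-summit="17 218" data-sink="570 17" d="M655 16l-177 0 0 11 5 16-35 35-9 19-5 20-1 38-5 20-12 18-21 21-7-12-10-9-6-4-12-3-33-2-10-3-10-7-29-28-8-5-25-7-30-3-11-5-8-8-10-16-12-29-3-11-2-44-2-2-150 0-1 524 41 1 37-5 4-4 6-15 19-50 14-18 15-8 13 0 7 3 17 16 4 7 12 12 45 25 15 7 17-2 7-6 12-16 12-25 5-17 0-30-5-20 0-23 3-10 16-21 10-5 20-3 14-11 17-35 4-19 2 14 5 8 30 29 16 14 27 8 20 15 14 14 5 13 5 30 3 3 8-3 20-2 5 2 18 15 20 8 40 8 20 0z"/><path data-summit="344 655" data-sink="570 17" d="M397 268l-4 19-17 35-14 11-20 3-10 5-16 21-3 10 0 23 5 20 0 30-9 25-20 33-12 8-12 0-60-32-12-12-4-7-17-16-7-3-13 0-10 5-13 11-6 10-19 50-6 15-4 4-37 5-41 1 1 114 417-1-11-23-12-12 0-5 29-37 12-9 12-2-26-9-17-14-12-20-13-34 11-11 50-31 21-20 45-13-12-45-14-14-20-15-27-8-16-14-30-29-5-8z"/><path data-summit="344 655" data-sink="655 654" d="M522 416l-44 12-21 20-50 31-11 11 13 34 12 20 17 14 26 9-12 2-13 9-23 29-5 8 0 5 12 12 12 24 220 0 1-131-17-19-10-7-45-18-39-25-12-13z"/><path data-summit="290 58" data-sink="570 17" d="M477 16l-308 0 2 17 0 29 15 40 10 16 8 8 11 5 30 3 25 7 8 5 29 28 10 7 10 3 33 2 12 3 6 4 10 9 7 12 21-21 12-18 5-20 0-27 3-20 12-30 35-35-4-6z"/><path data-summit="17 218" data-sink="655 654" d="M552 411l-20 2-9 4 3 13 7 13 12 13 39 25 45 18 10 7 16 18 1-79-32-2-29-7-20-8-18-15z"/>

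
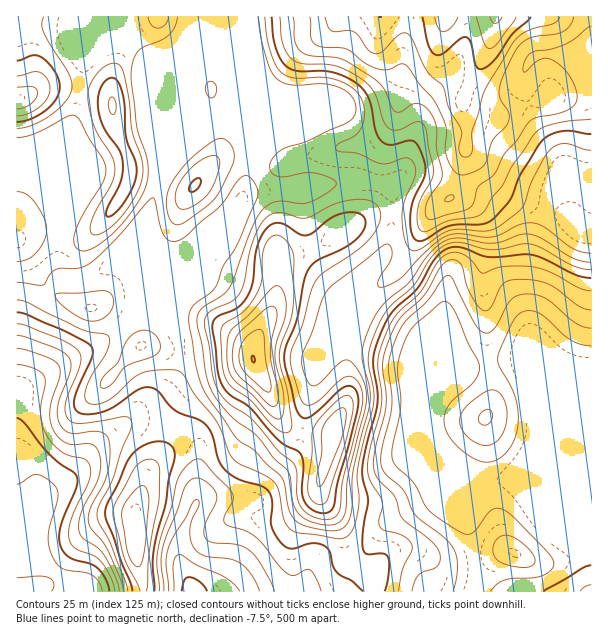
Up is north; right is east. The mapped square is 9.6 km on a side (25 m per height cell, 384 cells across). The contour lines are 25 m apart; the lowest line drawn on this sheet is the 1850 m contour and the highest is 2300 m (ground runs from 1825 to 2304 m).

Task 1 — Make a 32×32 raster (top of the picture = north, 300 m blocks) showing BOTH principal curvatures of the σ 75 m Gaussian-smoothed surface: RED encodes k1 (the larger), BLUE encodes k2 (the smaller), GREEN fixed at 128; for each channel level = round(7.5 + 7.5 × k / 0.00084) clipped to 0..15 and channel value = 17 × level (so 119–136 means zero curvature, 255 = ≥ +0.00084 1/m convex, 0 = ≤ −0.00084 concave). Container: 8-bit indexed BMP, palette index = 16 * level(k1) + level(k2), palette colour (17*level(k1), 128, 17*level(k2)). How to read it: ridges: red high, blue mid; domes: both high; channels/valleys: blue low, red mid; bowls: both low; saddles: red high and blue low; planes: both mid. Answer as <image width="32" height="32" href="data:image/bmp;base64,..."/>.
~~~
<image width="32" height="32" href="data:image/bmp;base64,Qk02CAAAAAAAADYEAAAoAAAAIAAAACAAAAABAAgAAAAAAAAEAAATCwAAEwsAAAABAAAAAAAAAIAAABGAAAAigAAAM4AAAESAAABVgAAAZoAAAHeAAACIgAAAmYAAAKqAAAC7gAAAzIAAAN2AAADugAAA/4AAAACAEQARgBEAIoARADOAEQBEgBEAVYARAGaAEQB3gBEAiIARAJmAEQCqgBEAu4ARAMyAEQDdgBEA7oARAP+AEQAAgCIAEYAiACKAIgAzgCIARIAiAFWAIgBmgCIAd4AiAIiAIgCZgCIAqoAiALuAIgDMgCIA3YAiAO6AIgD/gCIAAIAzABGAMwAigDMAM4AzAESAMwBVgDMAZoAzAHeAMwCIgDMAmYAzAKqAMwC7gDMAzIAzAN2AMwDugDMA/4AzAACARAARgEQAIoBEADOARABEgEQAVYBEAGaARAB3gEQAiIBEAJmARACqgEQAu4BEAMyARADdgEQA7oBEAP+ARAAAgFUAEYBVACKAVQAzgFUARIBVAFWAVQBmgFUAd4BVAIiAVQCZgFUAqoBVALuAVQDMgFUA3YBVAO6AVQD/gFUAAIBmABGAZgAigGYAM4BmAESAZgBVgGYAZoBmAHeAZgCIgGYAmYBmAKqAZgC7gGYAzIBmAN2AZgDugGYA/4BmAACAdwARgHcAIoB3ADOAdwBEgHcAVYB3AGaAdwB3gHcAiIB3AJmAdwCqgHcAu4B3AMyAdwDdgHcA7oB3AP+AdwAAgIgAEYCIACKAiAAzgIgARICIAFWAiABmgIgAd4CIAIiAiACZgIgAqoCIALuAiADMgIgA3YCIAO6AiAD/gIgAAICZABGAmQAigJkAM4CZAESAmQBVgJkAZoCZAHeAmQCIgJkAmYCZAKqAmQC7gJkAzICZAN2AmQDugJkA/4CZAACAqgARgKoAIoCqADOAqgBEgKoAVYCqAGaAqgB3gKoAiICqAJmAqgCqgKoAu4CqAMyAqgDdgKoA7oCqAP+AqgAAgLsAEYC7ACKAuwAzgLsARIC7AFWAuwBmgLsAd4C7AIiAuwCZgLsAqoC7ALuAuwDMgLsA3YC7AO6AuwD/gLsAAIDMABGAzAAigMwAM4DMAESAzABVgMwAZoDMAHeAzACIgMwAmYDMAKqAzAC7gMwAzIDMAN2AzADugMwA/4DMAACA3QARgN0AIoDdADOA3QBEgN0AVYDdAGaA3QB3gN0AiIDdAJmA3QCqgN0Au4DdAMyA3QDdgN0A7oDdAP+A3QAAgO4AEYDuACKA7gAzgO4ARIDuAFWA7gBmgO4Ad4DuAIiA7gCZgO4AqoDuALuA7gDMgO4A3YDuAO6A7gD/gO4AAID/ABGA/wAigP8AM4D/AESA/wBVgP8AZoD/AHeA/wCIgP8AmYD/AKqA/wC7gP8AzID/AN2A/wDugP8A/4D/ALe4lmRCU/X4k3F1hnZ2l5d2l4eYuIZ2l4eGlnSElYZ1d4aUhnKV+OZgg5eGdneXlnWXl5e4loaoloWmqMnHp6Z3hKa4g6X5x2CUqYd2hpimY5OllZi4t6iWhajJqIWGh4eElseltvjXgpG4uJemlrSUxcSEhZeXhoV2l6eFdXeHh3aDp8fJ2ciWgXWnqIWDxdr5toSWlnV1dneXl4Z3d3eHd3R0hqfYyJZzY4SUZGOn++eVpKeXhXZ3h4eHh3d3d4d2dXN0hsjYpoSEl5iGdIP495RyZIWFh4eGhnZ3d4eHdoWWhXOVp7i2lZSYmIWXpKX3t3JjdXeHhZaWhoaHh4eFlbiWg5SWlpaGdIaWdMfFlPnodHJ0h4WWqKiWhoeHd4WVyMeWk4WGh4ZzhZWE98Ki+fiFgoOHhae6upeFh4d3hZS36NmWhHaHhoSnhbb4kXG2+cijgoeGlqjJl4WHh4d2dHSo6ciFdXaFlLen+PiBYoP32IKCh4d1hbaWhYeHh3Z1c4Sn17aGloSEp9r4lWF1hdXEYnN3d3eGpnZ2h4eGdnZ2g5OWybmmg3Wn2viUYnWHttV0cnaHhpamdnaGhoZ2h3eXpZOWp4WDp9a498eEhIeX15ZidHd1p7d2dnaHl4aYt8i5loWGh6PIp3XX+JaDdofHxmSCdHW3uHVldoeYlqenl5inhneHhHOFVabnpnR1d6fnuKWBhMinhXZ2h5eHhnaEhYaHh3d3dYZ1ptamhXV1hqf4t3Bzt5V1d3aFlZiHhqeUdHeHhoeGhYS42Zeml4WEdcX1UUCilIZ2hZe5mJeVt9eChYW2lYZ1g7nalqbIuZZzpPekYqW3loWmyLiIh4aU+OiAc8e2c4WCtsiWlqjJyJOT+fa117iWpbaoh5iHh4Sl+LWAt+iXg3KUpXV1h5enlZLJ+dm4l5eVhoiHh4eHh3LG+JCk+tmWc4WVdXSEhIWFc4W2xoWHh3Z2h4eHh3d3dJX5kYG26LeUpqiXh4eGhpZkY5XGqJiHdnV2hoaHd4ZzxveAh4K2yJWEp7i3uKeWp3WDqMqphpeHZWWGkoJ1dJb3tHKHd4S1hYeFhISntqW3loKGtqeGmJZ1ZZfJpoNzp/mTdHeHhZV3d3d3dnRjhMioc4bIl5eYpbenp/nZtZKn+ZGGh4bHpYeHhYNzclKEt6eFprinhYaWqaiWl8mmk6b4gXZ3hselh4SzpoV0hqa2hpamhralc3aYl4aGt4V1hbakdIeHhod3gbjJuKamuad0l7d0ptdzdIaGd4aWdXeHhqamk4Z3d4eBuanIuJWomISWyISF+IVThIR1hoZ2d3d3hrjJg4d3hoOnh4eohpeohYXIloTYx8XHuJQ="/>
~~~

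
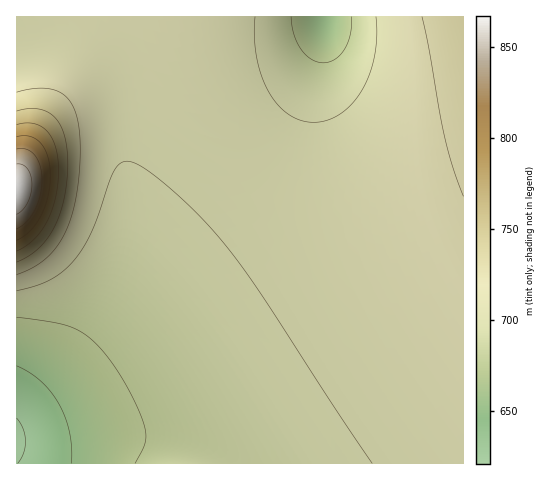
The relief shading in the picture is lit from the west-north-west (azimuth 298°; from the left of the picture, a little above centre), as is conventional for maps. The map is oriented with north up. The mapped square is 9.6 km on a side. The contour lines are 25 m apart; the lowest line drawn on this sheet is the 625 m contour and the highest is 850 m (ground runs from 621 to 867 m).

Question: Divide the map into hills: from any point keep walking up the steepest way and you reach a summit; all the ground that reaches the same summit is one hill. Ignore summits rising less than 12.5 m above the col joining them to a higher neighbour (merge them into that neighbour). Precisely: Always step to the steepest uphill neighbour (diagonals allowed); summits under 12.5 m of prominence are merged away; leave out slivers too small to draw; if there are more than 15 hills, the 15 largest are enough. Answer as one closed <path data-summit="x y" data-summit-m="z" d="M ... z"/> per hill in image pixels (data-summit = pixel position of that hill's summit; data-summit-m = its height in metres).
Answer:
<path data-summit="463 17" data-summit-m="735" d="M463 16l-140 0-1 26-6 21-14 29-16 25-46 54-98 98-61 79-63 63-2 3 0 28 12 3 36 0 68-9 30 0 24 4 27 8 11 7 3 9 236 0z"/><path data-summit="17 189" data-summit-m="867" d="M322 16l-306 1 1 397 64-66 61-79 98-98 42-49 20-30 14-29 7-29z"/>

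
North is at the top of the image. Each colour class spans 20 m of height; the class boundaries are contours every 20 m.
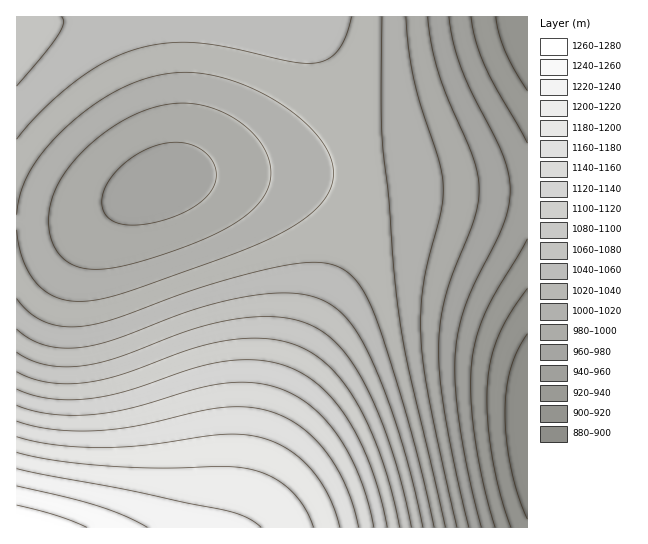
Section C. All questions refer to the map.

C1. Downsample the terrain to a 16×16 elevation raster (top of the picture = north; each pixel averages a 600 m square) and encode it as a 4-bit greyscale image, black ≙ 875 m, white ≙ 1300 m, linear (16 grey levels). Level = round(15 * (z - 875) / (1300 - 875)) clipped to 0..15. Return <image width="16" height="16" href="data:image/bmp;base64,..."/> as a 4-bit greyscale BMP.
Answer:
<image width="16" height="16" href="data:image/bmp;base64,Qk32AAAAAAAAAHYAAAAoAAAAEAAAABAAAAABAAQAAAAAAIAAAAATCwAAEwsAABAAAAAAAAAAAAAAABEREQAiIiIAMzMzAERERABVVVUAZmZmAHd3dwCIiIgAmZmZAKqqqgC7u7sAzMzMAN3d3QDu7u4A////AO3dzMzLqXUxzMzMzLuoZCG7u7u7uphkIamaqqqph1QhiIiZmZmGUyF3d4iIiHZTIWZmZ3d3ZlMhVVVWZmZlVDJUREVVZmVUMlREREVVVVRDVEQ0RFVVVENVREREVVVUQ2VUREVVVVQyZlVVVVVVRDJ2ZlVWZmVDInZmZmZmZUMh"/>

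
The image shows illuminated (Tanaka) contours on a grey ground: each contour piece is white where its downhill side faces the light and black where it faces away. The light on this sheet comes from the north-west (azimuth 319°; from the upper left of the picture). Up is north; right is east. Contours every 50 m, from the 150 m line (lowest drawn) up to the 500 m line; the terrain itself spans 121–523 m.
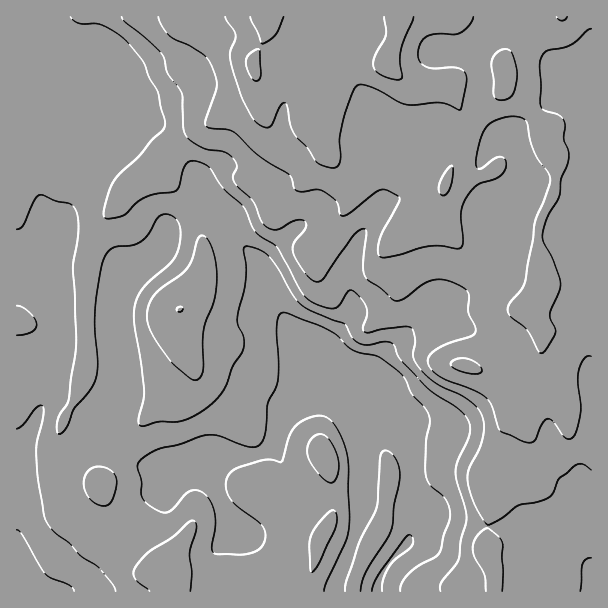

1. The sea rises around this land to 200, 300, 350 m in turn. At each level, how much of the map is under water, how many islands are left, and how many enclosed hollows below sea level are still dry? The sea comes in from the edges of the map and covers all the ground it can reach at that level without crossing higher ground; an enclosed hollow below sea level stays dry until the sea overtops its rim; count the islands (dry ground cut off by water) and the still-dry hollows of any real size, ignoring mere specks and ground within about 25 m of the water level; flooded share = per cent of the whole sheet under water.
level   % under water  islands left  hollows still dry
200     12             0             0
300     54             1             0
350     65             0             0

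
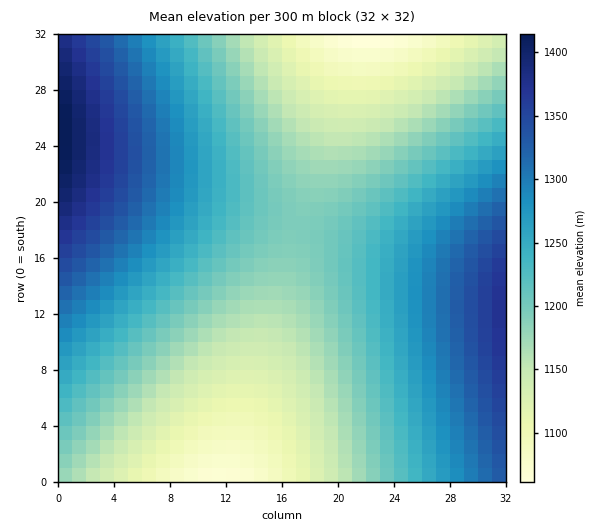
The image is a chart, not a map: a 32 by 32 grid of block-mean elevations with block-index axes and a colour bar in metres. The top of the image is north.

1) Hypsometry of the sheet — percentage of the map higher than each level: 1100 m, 94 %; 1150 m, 79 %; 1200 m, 55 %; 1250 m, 35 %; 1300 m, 20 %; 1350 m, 7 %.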